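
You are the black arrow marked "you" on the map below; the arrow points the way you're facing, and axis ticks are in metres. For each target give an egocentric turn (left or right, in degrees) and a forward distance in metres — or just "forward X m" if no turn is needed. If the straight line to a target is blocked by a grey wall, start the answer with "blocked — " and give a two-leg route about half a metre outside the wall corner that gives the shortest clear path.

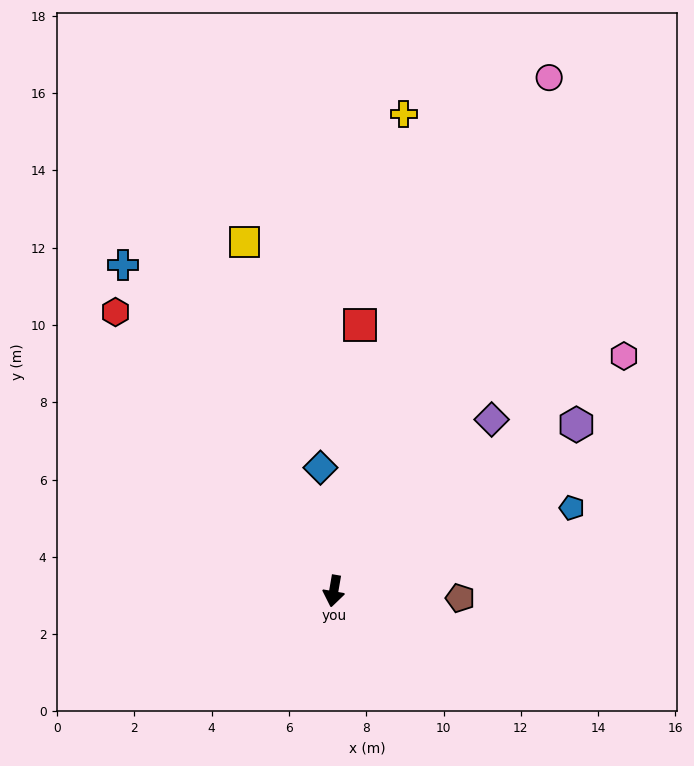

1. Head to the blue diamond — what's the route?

turn right 164°, forward 3.2 m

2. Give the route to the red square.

turn right 176°, forward 6.9 m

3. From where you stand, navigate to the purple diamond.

turn left 147°, forward 6.0 m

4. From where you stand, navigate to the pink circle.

turn left 167°, forward 14.4 m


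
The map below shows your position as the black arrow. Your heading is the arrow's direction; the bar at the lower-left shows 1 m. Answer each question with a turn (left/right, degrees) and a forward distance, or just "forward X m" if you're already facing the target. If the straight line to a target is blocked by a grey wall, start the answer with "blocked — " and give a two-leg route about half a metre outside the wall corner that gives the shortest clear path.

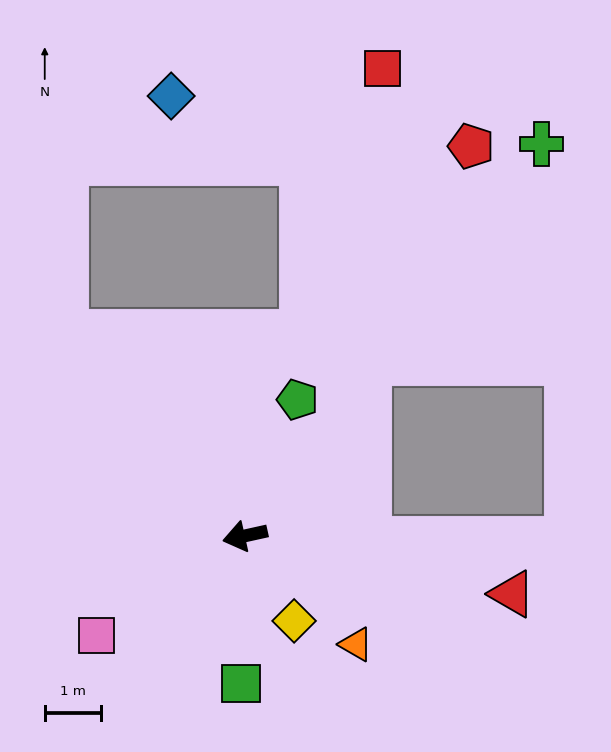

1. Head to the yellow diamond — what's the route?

turn left 108°, forward 1.7 m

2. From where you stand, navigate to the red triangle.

turn left 155°, forward 4.8 m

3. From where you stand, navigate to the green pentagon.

turn right 124°, forward 2.6 m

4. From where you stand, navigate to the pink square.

turn left 21°, forward 3.2 m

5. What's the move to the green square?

turn left 76°, forward 2.6 m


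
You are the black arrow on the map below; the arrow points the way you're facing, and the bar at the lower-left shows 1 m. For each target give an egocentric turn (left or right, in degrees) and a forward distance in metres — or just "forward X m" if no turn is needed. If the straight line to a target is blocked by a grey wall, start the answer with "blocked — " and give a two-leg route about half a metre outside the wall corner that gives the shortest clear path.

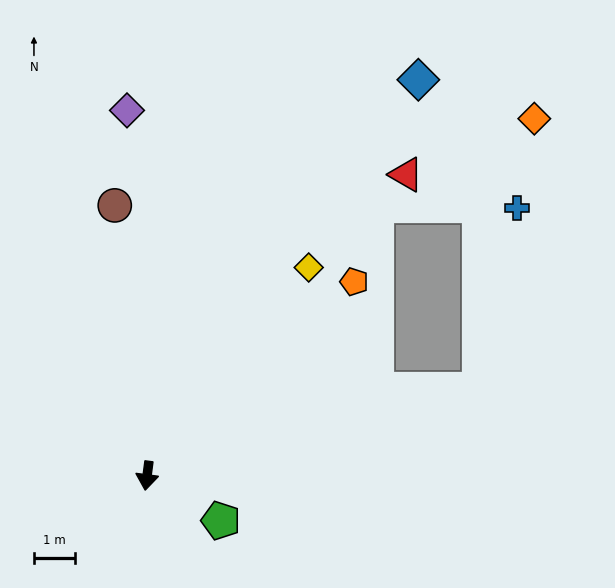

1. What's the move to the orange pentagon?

turn left 141°, forward 6.9 m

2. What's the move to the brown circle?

turn right 166°, forward 6.6 m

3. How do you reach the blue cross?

blocked — turn left 112°, forward 8.4 m, then turn left 64°, forward 4.5 m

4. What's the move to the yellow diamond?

turn left 150°, forward 6.4 m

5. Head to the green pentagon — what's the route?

turn left 66°, forward 2.1 m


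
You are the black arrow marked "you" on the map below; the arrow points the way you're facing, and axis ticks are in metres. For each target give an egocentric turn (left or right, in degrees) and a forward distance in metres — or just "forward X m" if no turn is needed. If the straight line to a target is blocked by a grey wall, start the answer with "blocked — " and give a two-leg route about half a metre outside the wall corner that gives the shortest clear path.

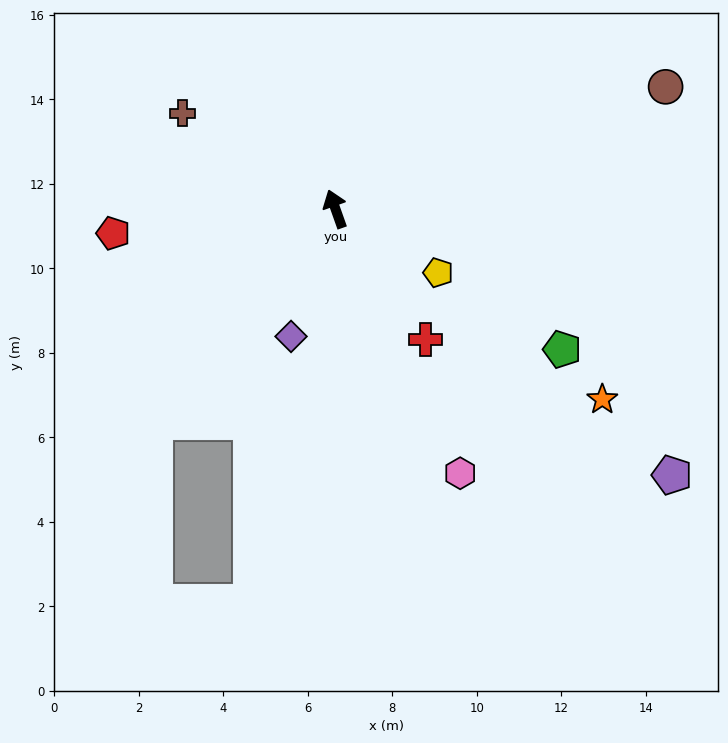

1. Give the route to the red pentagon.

turn left 77°, forward 5.3 m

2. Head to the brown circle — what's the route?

turn right 89°, forward 8.3 m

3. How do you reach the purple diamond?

turn left 141°, forward 3.2 m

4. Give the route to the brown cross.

turn left 38°, forward 4.3 m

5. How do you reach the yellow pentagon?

turn right 141°, forward 2.9 m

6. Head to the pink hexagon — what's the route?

turn right 174°, forward 6.9 m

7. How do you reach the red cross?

turn right 165°, forward 3.8 m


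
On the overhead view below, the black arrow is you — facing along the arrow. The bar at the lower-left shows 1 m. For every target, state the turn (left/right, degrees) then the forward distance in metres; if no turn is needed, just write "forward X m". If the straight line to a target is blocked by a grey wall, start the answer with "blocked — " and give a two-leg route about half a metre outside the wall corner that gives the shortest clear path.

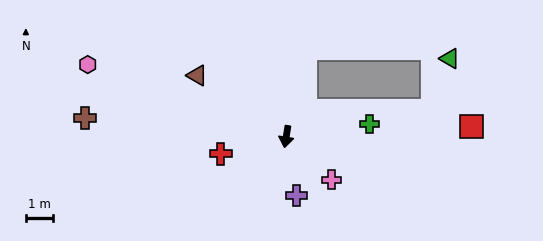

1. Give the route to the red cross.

turn right 66°, forward 2.5 m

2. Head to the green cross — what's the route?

turn left 108°, forward 3.1 m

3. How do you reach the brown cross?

turn right 86°, forward 7.4 m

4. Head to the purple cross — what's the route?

turn left 19°, forward 2.2 m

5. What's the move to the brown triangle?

turn right 115°, forward 4.0 m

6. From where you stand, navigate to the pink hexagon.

turn right 101°, forward 7.7 m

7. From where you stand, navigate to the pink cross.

turn left 55°, forward 2.3 m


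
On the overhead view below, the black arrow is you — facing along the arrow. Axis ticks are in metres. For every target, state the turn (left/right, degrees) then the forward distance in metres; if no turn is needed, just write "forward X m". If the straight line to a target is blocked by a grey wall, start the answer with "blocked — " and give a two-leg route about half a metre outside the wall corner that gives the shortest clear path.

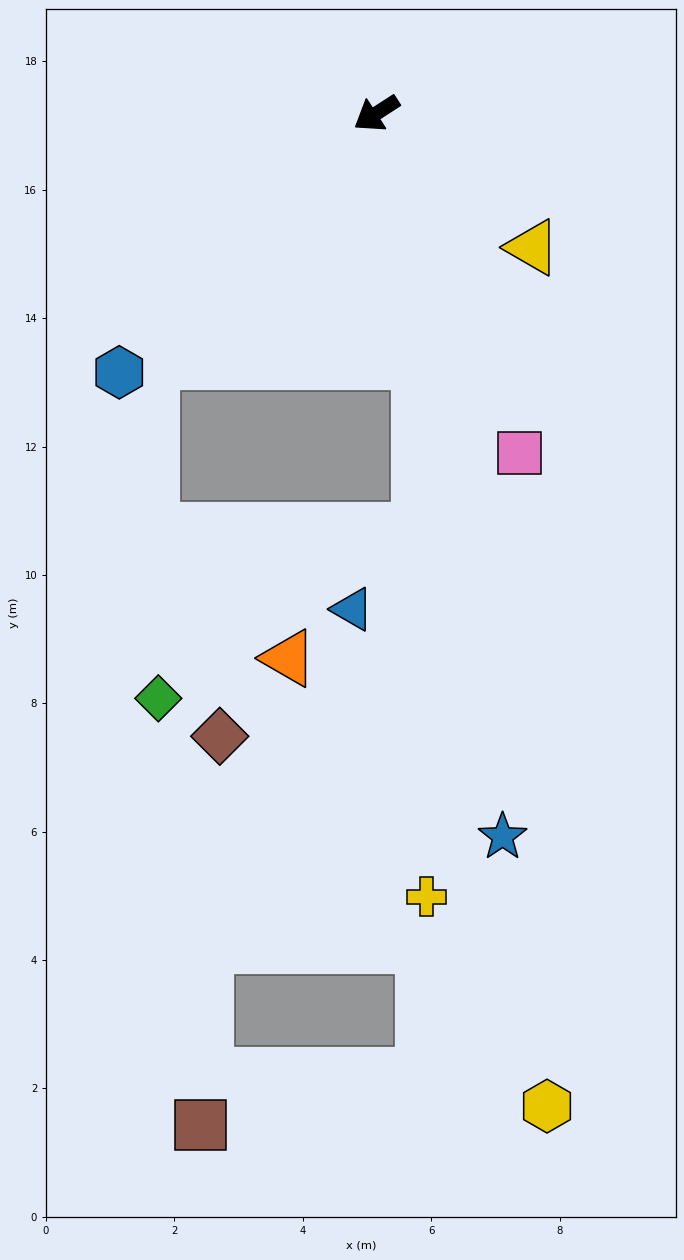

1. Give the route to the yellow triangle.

turn left 106°, forward 3.2 m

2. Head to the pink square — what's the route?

turn left 80°, forward 5.7 m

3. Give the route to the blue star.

turn left 67°, forward 11.4 m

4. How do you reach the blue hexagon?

turn left 12°, forward 5.7 m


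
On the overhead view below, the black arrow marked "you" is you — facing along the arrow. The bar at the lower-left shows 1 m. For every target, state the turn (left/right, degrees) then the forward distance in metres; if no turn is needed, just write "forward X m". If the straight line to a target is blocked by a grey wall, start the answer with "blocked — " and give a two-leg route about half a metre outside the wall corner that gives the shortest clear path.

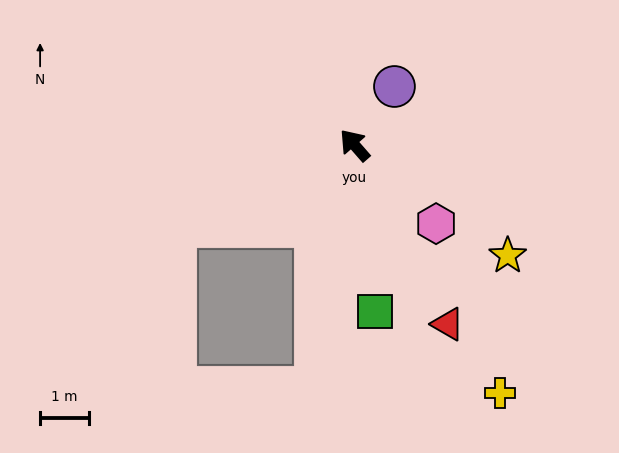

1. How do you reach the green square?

turn left 146°, forward 3.5 m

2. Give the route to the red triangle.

turn left 166°, forward 4.2 m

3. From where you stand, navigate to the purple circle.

turn right 75°, forward 1.5 m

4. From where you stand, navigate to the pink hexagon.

turn right 175°, forward 2.3 m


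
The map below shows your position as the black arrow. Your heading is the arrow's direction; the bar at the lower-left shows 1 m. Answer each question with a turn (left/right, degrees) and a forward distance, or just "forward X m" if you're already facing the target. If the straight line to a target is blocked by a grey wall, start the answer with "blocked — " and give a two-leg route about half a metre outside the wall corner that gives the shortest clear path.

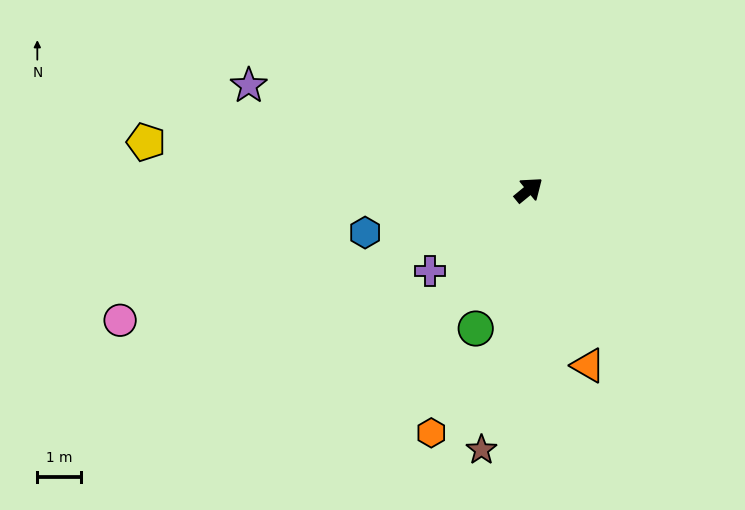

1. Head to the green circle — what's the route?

turn right 150°, forward 3.4 m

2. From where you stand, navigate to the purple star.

turn left 120°, forward 6.8 m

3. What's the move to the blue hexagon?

turn left 155°, forward 3.8 m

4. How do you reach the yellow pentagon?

turn left 134°, forward 8.7 m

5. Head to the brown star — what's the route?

turn right 140°, forward 6.0 m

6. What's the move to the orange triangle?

turn right 111°, forward 4.2 m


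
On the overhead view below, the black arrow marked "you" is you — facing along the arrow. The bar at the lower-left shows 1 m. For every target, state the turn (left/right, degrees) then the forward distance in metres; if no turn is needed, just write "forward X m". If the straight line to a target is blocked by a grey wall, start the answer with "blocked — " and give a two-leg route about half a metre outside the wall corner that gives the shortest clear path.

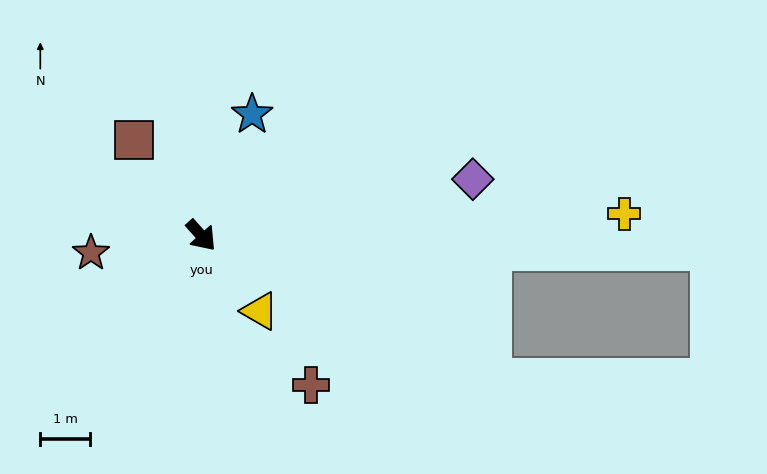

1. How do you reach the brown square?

turn left 173°, forward 2.3 m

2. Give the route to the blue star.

turn left 115°, forward 2.6 m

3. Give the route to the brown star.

turn right 123°, forward 2.2 m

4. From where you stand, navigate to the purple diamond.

turn left 60°, forward 5.5 m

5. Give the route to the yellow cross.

turn left 51°, forward 8.5 m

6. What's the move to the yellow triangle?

turn right 4°, forward 1.9 m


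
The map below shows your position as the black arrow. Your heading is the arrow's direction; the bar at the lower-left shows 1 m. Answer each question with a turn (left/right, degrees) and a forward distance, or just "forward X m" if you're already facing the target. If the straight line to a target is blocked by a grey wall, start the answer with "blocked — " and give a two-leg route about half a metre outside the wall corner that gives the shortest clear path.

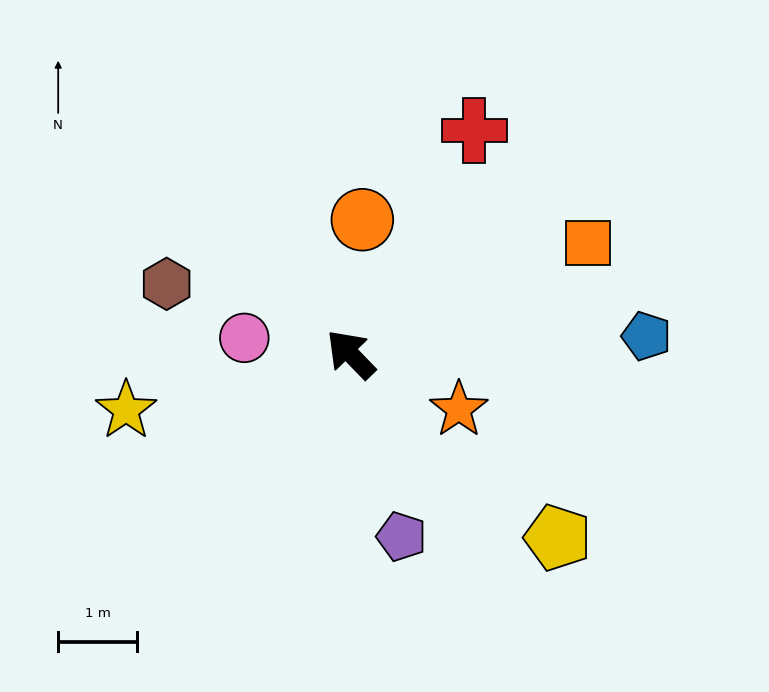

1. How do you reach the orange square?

turn right 109°, forward 3.3 m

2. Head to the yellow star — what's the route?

turn left 60°, forward 2.9 m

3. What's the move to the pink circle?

turn left 37°, forward 1.4 m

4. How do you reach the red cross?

turn right 73°, forward 3.2 m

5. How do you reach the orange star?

turn right 161°, forward 1.5 m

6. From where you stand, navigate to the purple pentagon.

turn left 152°, forward 2.4 m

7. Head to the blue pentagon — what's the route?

turn right 131°, forward 3.7 m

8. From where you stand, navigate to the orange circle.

turn right 49°, forward 1.7 m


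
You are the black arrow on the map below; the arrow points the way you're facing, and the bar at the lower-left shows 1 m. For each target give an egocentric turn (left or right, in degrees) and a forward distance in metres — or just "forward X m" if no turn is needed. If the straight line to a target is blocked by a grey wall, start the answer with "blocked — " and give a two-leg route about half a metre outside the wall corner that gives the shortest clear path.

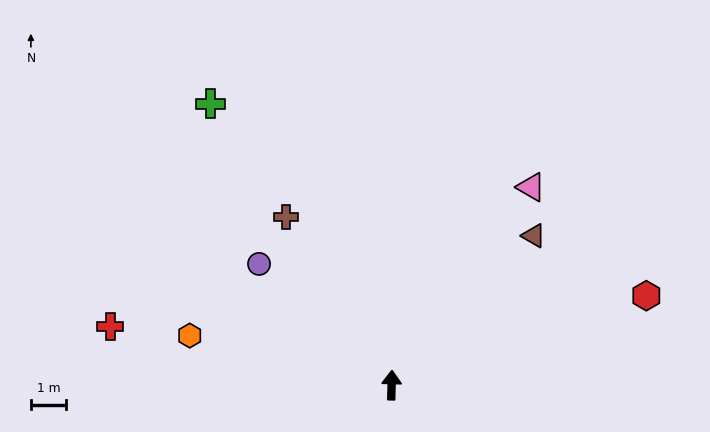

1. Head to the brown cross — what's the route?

turn left 34°, forward 5.7 m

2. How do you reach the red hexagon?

turn right 69°, forward 7.7 m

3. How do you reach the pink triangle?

turn right 34°, forward 6.9 m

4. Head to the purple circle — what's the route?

turn left 49°, forward 5.1 m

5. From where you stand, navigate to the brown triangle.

turn right 42°, forward 5.9 m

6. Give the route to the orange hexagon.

turn left 78°, forward 5.9 m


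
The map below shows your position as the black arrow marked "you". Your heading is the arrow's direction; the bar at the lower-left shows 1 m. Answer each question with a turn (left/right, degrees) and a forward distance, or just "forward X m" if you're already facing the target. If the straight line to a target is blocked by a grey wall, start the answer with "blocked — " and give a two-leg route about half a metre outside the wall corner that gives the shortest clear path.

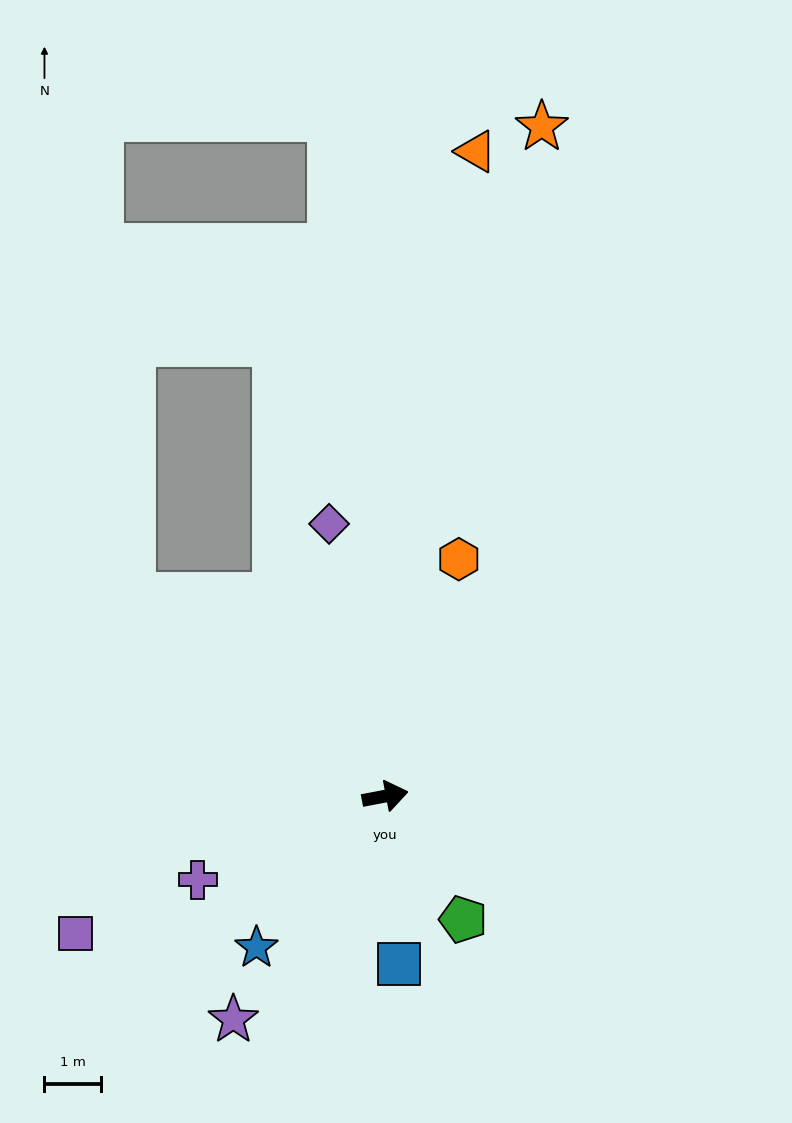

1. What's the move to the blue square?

turn right 96°, forward 3.0 m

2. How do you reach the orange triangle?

turn left 71°, forward 11.6 m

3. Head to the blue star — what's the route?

turn right 141°, forward 3.5 m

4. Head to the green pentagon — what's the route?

turn right 68°, forward 2.6 m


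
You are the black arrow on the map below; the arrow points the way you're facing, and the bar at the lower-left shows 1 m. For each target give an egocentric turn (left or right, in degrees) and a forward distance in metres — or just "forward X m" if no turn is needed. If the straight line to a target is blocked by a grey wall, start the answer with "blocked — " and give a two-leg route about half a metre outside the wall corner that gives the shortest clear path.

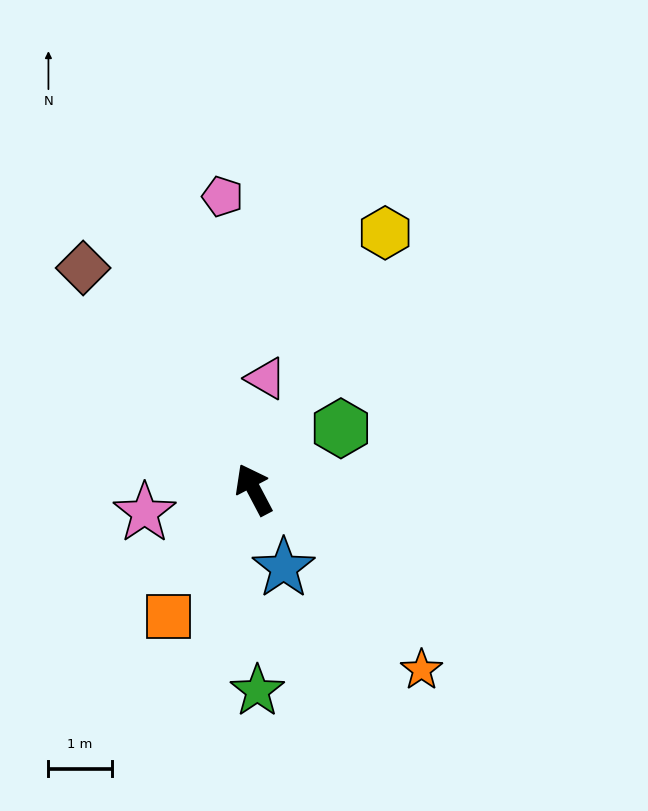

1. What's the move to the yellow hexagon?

turn right 55°, forward 4.6 m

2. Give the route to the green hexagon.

turn right 83°, forward 1.7 m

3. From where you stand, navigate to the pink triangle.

turn right 34°, forward 1.8 m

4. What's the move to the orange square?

turn left 118°, forward 2.4 m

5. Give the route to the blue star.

turn left 173°, forward 1.3 m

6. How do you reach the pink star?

turn left 74°, forward 1.8 m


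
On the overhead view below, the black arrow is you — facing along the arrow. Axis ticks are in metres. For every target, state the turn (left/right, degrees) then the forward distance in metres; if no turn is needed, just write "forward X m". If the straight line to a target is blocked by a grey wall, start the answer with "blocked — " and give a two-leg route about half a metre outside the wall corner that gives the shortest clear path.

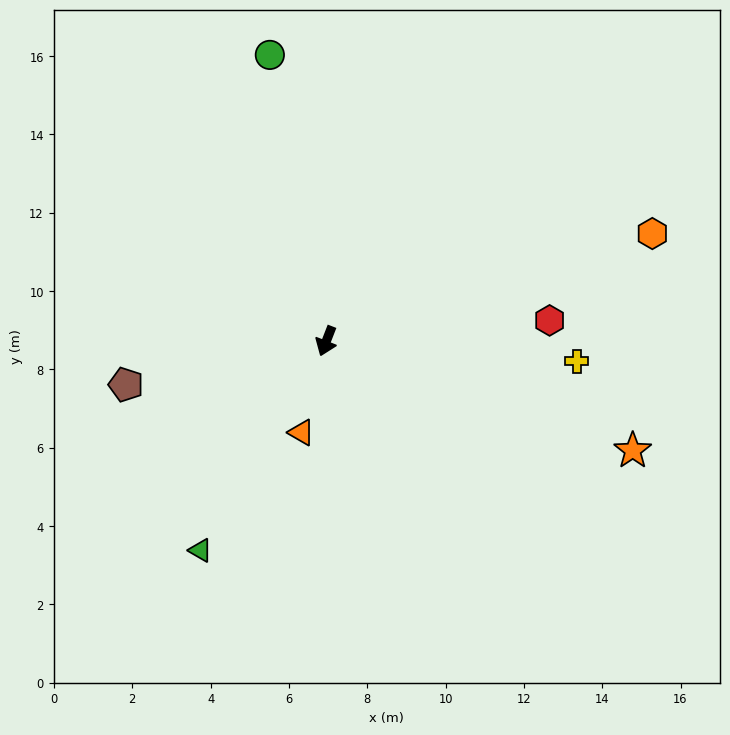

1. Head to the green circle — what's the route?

turn right 148°, forward 7.5 m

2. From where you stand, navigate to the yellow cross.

turn left 107°, forward 6.4 m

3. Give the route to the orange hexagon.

turn left 130°, forward 8.8 m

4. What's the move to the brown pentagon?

turn right 57°, forward 5.2 m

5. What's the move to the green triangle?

turn right 10°, forward 6.2 m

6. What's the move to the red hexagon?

turn left 117°, forward 5.7 m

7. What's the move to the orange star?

turn left 92°, forward 8.3 m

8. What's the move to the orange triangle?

turn left 6°, forward 2.4 m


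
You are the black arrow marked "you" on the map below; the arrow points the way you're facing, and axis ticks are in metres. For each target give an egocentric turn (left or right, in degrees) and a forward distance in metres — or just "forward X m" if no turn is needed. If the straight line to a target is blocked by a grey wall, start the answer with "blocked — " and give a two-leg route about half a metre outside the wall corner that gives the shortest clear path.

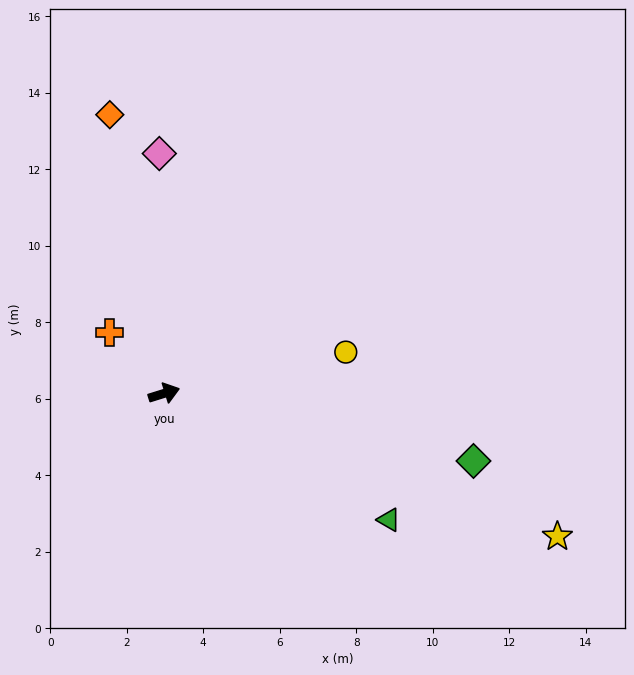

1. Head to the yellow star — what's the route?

turn right 37°, forward 10.9 m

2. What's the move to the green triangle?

turn right 47°, forward 6.7 m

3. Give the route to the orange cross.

turn left 114°, forward 2.1 m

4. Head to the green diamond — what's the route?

turn right 30°, forward 8.3 m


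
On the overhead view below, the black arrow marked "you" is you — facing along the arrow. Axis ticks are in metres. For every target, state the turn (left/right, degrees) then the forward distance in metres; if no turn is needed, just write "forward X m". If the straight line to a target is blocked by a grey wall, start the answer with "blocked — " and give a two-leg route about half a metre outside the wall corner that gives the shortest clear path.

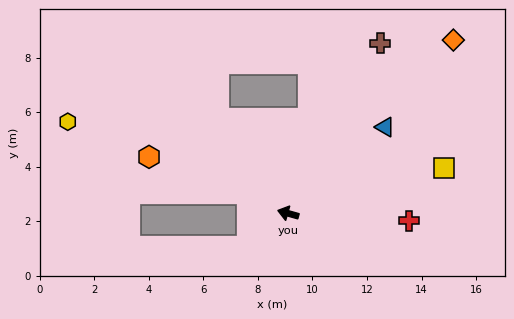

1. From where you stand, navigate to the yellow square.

turn right 148°, forward 6.0 m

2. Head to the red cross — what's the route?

turn right 168°, forward 4.4 m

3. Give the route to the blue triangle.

turn right 123°, forward 4.8 m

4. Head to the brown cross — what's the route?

turn right 103°, forward 7.1 m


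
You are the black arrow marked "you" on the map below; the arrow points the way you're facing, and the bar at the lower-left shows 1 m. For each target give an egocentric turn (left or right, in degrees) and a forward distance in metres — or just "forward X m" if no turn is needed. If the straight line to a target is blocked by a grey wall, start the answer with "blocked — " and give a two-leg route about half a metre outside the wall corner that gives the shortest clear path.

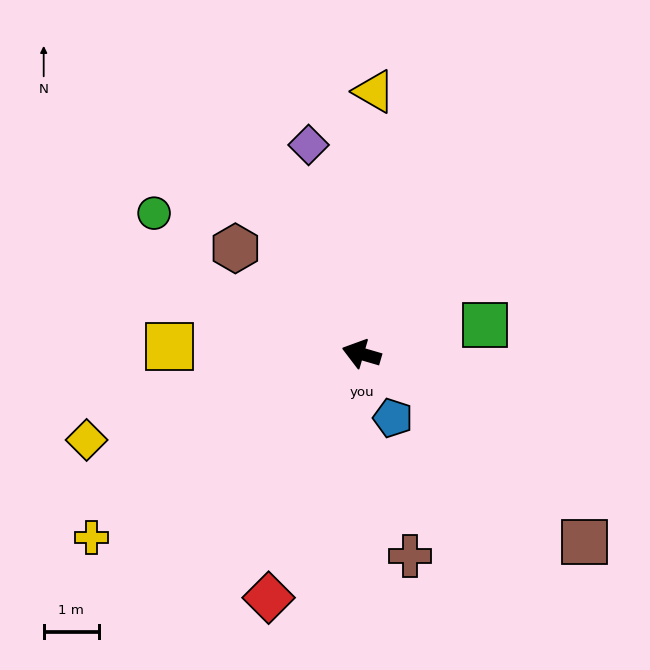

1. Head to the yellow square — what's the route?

turn left 14°, forward 3.5 m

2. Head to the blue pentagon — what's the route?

turn left 132°, forward 1.3 m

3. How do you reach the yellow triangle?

turn right 76°, forward 4.8 m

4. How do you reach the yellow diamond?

turn left 34°, forward 5.2 m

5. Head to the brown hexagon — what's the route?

turn right 24°, forward 3.0 m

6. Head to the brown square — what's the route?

turn left 156°, forward 5.3 m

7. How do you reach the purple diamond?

turn right 59°, forward 3.9 m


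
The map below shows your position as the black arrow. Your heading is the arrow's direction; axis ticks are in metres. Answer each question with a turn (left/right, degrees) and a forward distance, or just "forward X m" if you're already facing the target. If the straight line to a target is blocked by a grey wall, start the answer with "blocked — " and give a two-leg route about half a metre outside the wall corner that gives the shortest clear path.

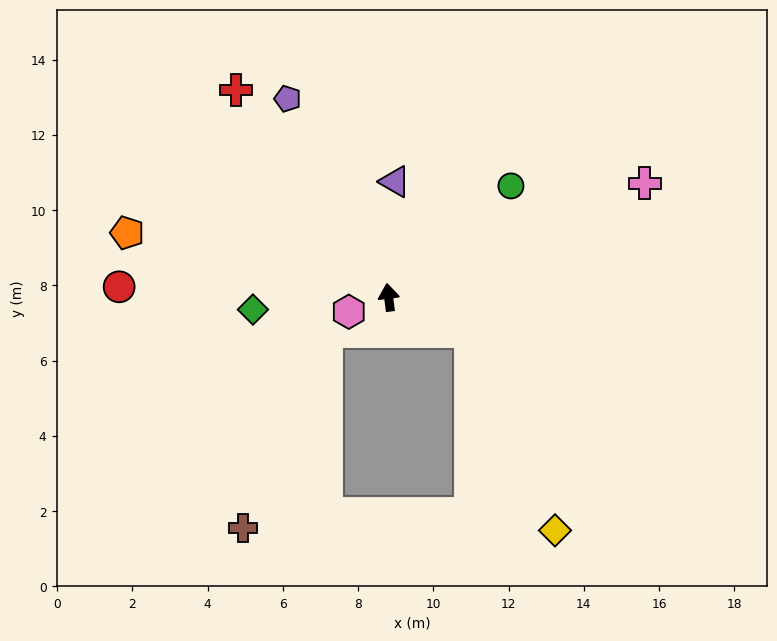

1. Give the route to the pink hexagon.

turn left 103°, forward 1.1 m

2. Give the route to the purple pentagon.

turn left 20°, forward 5.9 m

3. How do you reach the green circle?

turn right 55°, forward 4.4 m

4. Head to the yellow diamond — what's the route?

blocked — turn right 121°, forward 2.3 m, then turn right 43°, forward 5.7 m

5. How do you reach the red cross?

turn left 29°, forward 6.8 m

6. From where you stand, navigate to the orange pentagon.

turn left 69°, forward 7.2 m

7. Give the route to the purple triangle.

turn right 10°, forward 3.1 m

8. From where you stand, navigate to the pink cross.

turn right 73°, forward 7.5 m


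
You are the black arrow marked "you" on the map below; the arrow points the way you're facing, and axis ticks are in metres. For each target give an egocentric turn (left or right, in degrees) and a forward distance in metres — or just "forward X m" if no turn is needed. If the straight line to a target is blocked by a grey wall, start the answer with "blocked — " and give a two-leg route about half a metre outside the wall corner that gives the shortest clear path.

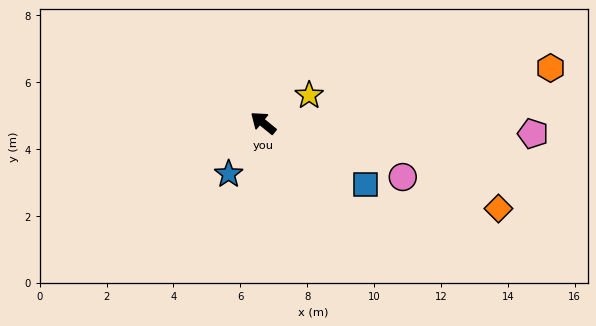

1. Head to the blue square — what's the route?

turn right 172°, forward 3.6 m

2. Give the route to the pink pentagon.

turn right 143°, forward 8.1 m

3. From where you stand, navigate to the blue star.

turn left 95°, forward 1.8 m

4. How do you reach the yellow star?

turn right 110°, forward 1.6 m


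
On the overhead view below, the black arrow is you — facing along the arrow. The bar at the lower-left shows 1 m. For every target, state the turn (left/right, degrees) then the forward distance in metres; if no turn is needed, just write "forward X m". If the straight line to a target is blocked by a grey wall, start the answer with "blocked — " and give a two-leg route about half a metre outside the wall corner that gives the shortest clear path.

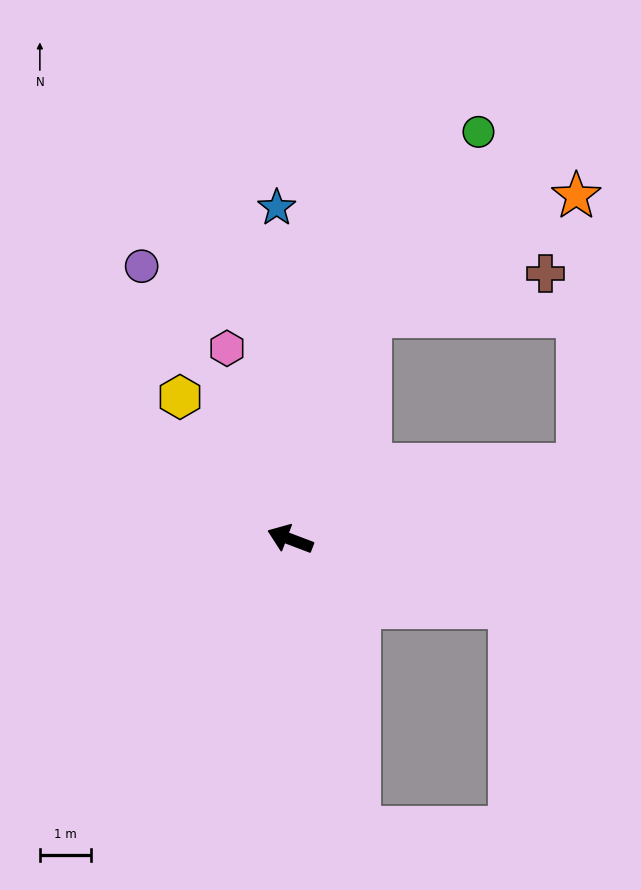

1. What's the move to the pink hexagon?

turn right 51°, forward 4.0 m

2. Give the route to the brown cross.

blocked — turn right 89°, forward 4.7 m, then turn right 57°, forward 3.6 m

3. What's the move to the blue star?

turn right 67°, forward 6.5 m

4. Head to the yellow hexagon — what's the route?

turn right 31°, forward 3.5 m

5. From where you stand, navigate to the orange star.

blocked — turn right 89°, forward 4.7 m, then turn right 40°, forward 4.7 m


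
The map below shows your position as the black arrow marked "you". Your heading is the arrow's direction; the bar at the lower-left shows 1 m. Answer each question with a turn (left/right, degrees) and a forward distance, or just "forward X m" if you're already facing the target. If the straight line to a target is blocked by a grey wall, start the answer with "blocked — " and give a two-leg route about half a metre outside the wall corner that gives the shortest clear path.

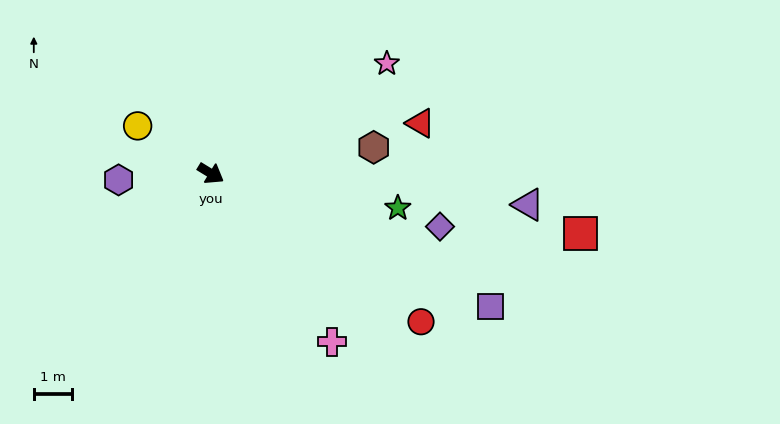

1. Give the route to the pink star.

turn left 63°, forward 5.4 m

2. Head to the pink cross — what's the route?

turn right 23°, forward 5.4 m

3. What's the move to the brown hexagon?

turn left 41°, forward 4.3 m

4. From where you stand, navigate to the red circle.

turn right 4°, forward 6.7 m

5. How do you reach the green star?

turn left 21°, forward 4.9 m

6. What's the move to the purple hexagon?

turn right 145°, forward 2.4 m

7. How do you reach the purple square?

turn left 6°, forward 8.0 m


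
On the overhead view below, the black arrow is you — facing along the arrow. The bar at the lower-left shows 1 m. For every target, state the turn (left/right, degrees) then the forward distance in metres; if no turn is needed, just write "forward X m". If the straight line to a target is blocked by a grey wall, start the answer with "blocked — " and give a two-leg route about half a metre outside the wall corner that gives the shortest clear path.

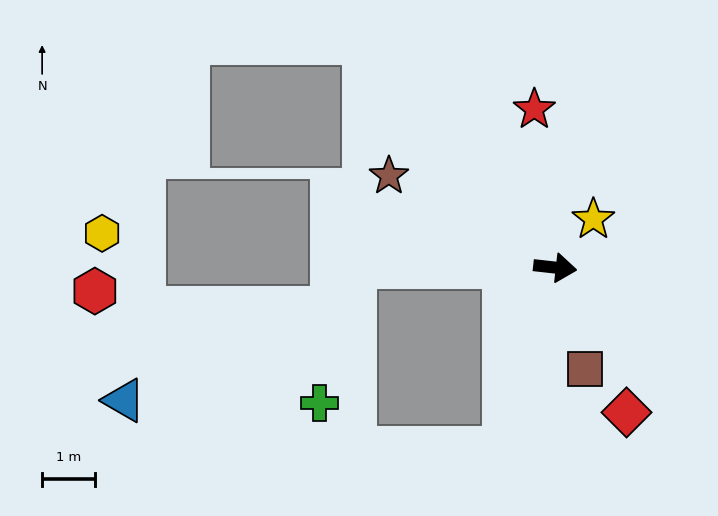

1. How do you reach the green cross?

blocked — turn right 174°, forward 3.8 m, then turn left 76°, forward 2.7 m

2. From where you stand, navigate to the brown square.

turn right 67°, forward 2.0 m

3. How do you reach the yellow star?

turn left 58°, forward 1.2 m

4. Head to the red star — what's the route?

turn left 104°, forward 3.0 m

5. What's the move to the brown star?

turn left 157°, forward 3.6 m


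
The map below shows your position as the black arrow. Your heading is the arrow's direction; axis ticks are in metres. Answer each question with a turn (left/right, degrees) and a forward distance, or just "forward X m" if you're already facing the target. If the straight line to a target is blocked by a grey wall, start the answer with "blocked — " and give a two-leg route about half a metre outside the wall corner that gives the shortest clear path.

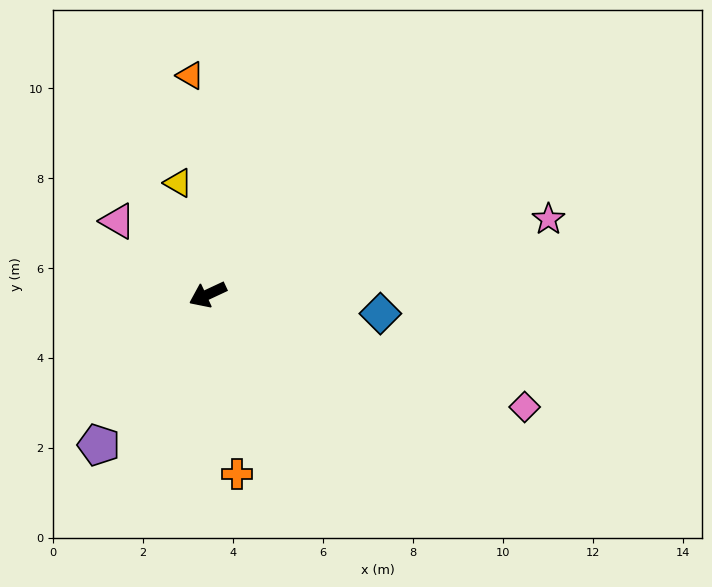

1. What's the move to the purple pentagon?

turn left 29°, forward 4.1 m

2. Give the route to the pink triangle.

turn right 64°, forward 2.6 m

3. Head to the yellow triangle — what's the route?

turn right 100°, forward 2.6 m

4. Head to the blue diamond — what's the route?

turn left 149°, forward 3.9 m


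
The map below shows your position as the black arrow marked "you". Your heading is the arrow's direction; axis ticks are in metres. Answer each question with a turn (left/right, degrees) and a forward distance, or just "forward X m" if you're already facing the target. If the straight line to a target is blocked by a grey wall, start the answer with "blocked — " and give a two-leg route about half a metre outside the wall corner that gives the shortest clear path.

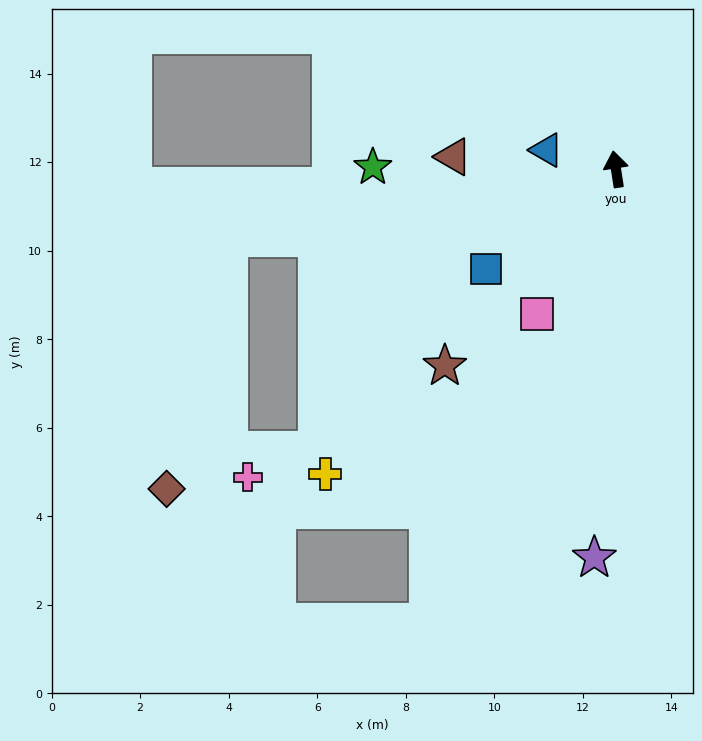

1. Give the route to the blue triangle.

turn left 66°, forward 1.6 m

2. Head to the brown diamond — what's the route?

blocked — turn left 91°, forward 8.9 m, then turn left 66°, forward 5.8 m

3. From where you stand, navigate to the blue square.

turn left 119°, forward 3.7 m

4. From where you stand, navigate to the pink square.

turn left 143°, forward 3.7 m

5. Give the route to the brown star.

turn left 130°, forward 5.9 m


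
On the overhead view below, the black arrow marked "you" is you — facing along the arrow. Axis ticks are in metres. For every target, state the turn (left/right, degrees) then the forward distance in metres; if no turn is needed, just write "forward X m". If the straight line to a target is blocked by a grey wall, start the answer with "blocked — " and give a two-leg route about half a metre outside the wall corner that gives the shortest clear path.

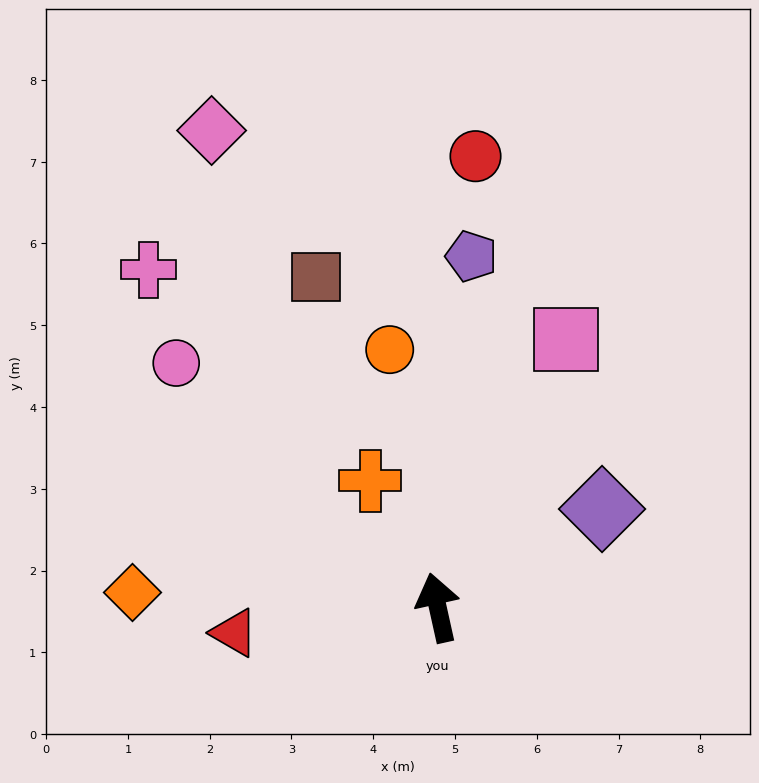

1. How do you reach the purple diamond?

turn right 72°, forward 2.3 m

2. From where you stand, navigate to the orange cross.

turn left 16°, forward 1.8 m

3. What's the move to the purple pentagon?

turn right 18°, forward 4.3 m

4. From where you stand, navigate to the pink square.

turn right 38°, forward 3.6 m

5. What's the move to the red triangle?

turn left 85°, forward 2.5 m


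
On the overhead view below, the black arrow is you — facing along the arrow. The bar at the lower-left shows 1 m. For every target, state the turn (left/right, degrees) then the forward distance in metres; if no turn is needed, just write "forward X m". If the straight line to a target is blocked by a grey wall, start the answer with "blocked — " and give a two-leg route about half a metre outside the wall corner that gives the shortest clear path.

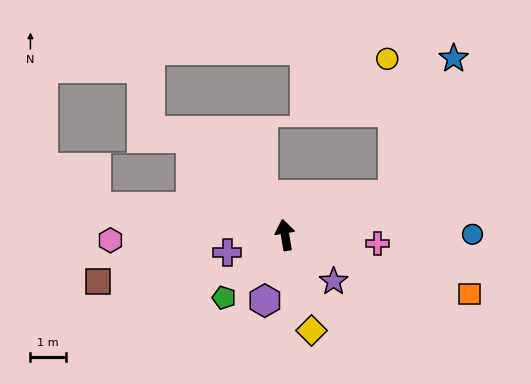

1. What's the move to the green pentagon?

turn left 126°, forward 2.5 m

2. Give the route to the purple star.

turn right 143°, forward 1.9 m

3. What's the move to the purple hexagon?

turn left 153°, forward 1.9 m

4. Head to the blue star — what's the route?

blocked — turn right 80°, forward 3.2 m, then turn left 47°, forward 4.2 m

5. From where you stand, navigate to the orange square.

turn right 117°, forward 5.4 m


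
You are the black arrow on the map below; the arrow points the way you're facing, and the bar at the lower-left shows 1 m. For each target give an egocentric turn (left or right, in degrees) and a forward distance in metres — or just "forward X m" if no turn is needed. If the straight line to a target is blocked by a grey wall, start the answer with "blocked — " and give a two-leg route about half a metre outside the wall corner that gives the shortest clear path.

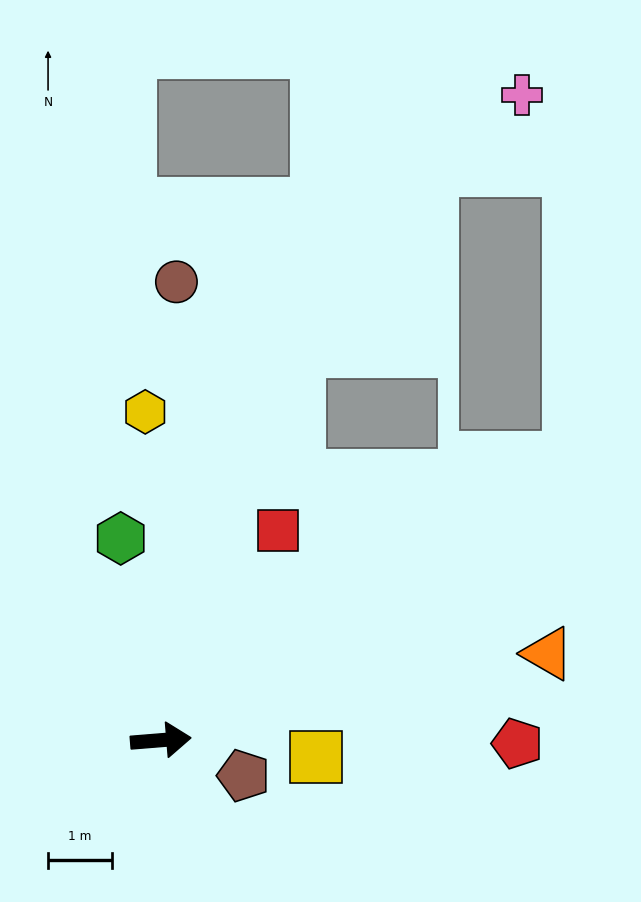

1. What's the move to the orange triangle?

turn left 8°, forward 6.2 m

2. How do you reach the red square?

turn left 56°, forward 3.8 m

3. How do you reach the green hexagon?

turn left 97°, forward 3.2 m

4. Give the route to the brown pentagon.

turn right 28°, forward 1.4 m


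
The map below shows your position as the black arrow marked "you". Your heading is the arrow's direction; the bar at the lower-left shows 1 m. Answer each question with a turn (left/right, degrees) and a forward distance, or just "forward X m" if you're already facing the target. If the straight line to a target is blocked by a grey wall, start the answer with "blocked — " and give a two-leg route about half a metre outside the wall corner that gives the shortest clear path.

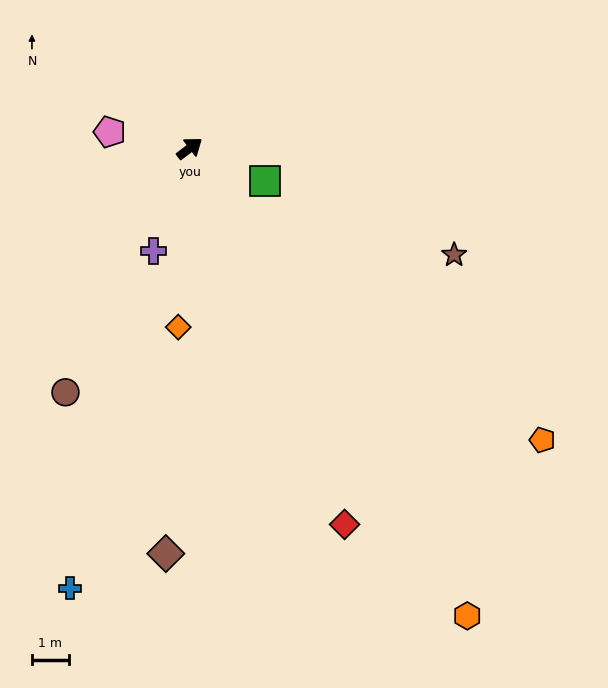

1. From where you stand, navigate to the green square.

turn right 61°, forward 2.2 m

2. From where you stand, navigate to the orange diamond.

turn right 131°, forward 4.9 m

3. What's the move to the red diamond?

turn right 105°, forward 11.1 m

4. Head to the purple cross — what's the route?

turn right 147°, forward 3.0 m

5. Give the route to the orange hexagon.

turn right 97°, forward 14.9 m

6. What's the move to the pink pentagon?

turn left 131°, forward 2.2 m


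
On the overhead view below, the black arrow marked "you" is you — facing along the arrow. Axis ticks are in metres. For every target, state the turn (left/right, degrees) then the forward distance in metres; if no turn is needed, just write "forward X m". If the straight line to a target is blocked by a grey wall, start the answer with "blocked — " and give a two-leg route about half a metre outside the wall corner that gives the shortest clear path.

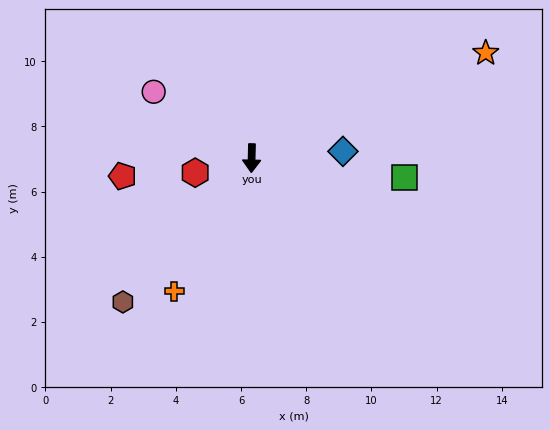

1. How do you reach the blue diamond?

turn left 96°, forward 2.8 m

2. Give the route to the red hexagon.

turn right 74°, forward 1.8 m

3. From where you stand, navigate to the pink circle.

turn right 123°, forward 3.6 m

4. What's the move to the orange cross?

turn right 29°, forward 4.7 m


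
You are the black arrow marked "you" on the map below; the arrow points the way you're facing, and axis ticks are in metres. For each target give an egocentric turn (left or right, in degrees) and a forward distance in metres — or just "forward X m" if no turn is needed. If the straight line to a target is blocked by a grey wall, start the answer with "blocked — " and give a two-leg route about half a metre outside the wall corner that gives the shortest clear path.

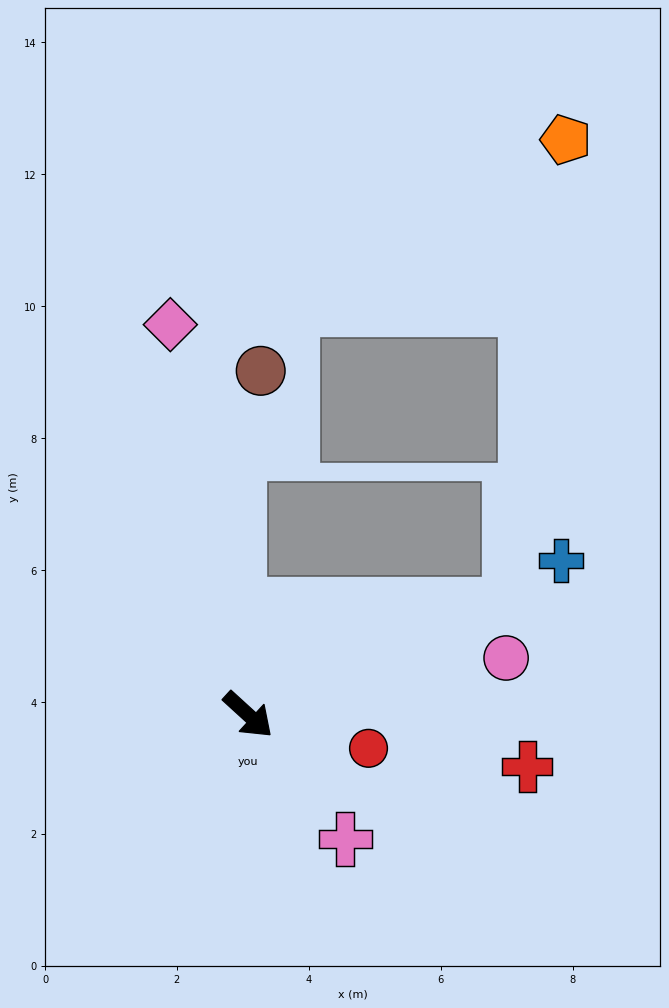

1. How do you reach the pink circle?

turn left 55°, forward 4.0 m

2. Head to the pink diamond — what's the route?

turn left 144°, forward 6.0 m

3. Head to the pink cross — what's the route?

turn right 10°, forward 2.4 m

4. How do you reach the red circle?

turn left 27°, forward 1.9 m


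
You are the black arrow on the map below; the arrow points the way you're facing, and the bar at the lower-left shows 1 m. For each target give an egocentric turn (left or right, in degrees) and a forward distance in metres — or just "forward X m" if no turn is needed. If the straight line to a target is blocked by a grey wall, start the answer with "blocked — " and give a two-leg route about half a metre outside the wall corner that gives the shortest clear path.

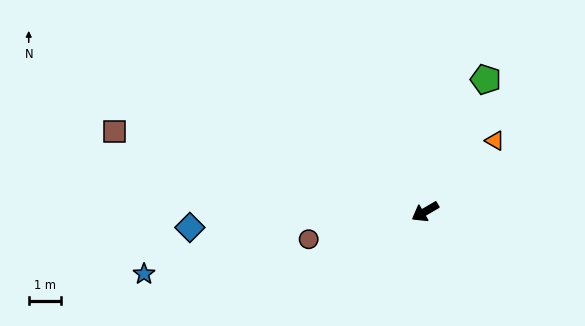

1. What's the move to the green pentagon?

turn right 145°, forward 4.5 m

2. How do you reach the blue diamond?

turn right 26°, forward 7.2 m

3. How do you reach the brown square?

turn right 45°, forward 9.9 m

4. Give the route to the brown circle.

turn right 17°, forward 3.7 m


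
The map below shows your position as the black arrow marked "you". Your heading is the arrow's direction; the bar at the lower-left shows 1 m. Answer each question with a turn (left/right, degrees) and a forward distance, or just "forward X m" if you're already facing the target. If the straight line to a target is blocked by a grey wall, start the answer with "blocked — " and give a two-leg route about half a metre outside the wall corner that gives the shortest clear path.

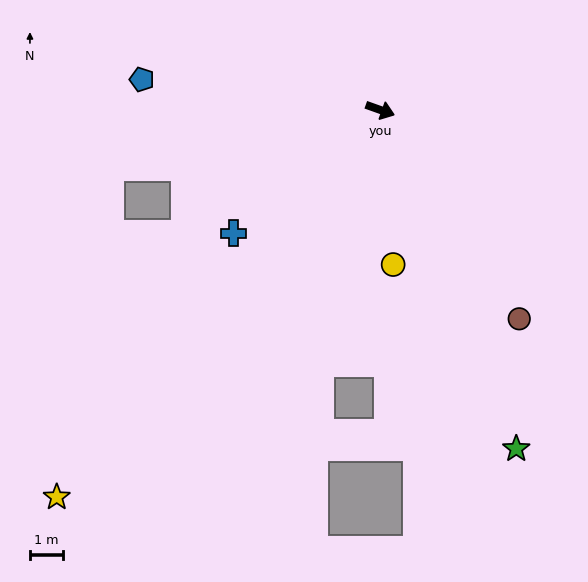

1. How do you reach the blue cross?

turn right 120°, forward 5.8 m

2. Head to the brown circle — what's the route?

turn right 37°, forward 7.6 m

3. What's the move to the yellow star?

turn right 110°, forward 15.4 m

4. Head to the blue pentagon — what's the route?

turn right 168°, forward 7.3 m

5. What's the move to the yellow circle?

turn right 66°, forward 4.7 m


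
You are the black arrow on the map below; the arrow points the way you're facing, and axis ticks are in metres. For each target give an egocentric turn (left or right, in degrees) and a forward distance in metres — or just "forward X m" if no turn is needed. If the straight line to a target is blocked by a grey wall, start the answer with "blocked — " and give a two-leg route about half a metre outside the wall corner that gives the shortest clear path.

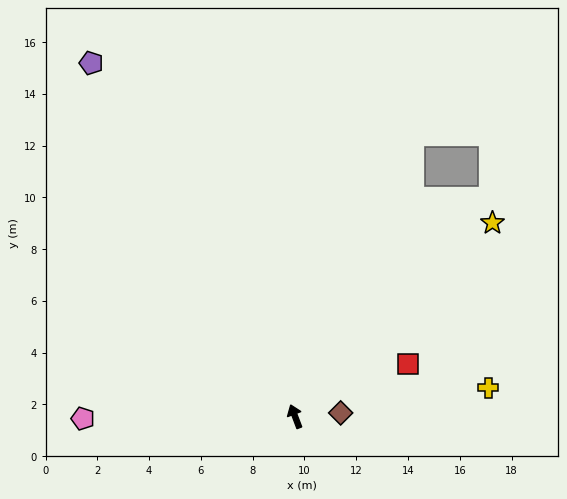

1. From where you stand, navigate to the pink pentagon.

turn left 70°, forward 8.2 m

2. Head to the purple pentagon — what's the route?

turn left 9°, forward 15.8 m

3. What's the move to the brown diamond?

turn right 106°, forward 1.8 m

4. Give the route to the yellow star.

turn right 66°, forward 10.7 m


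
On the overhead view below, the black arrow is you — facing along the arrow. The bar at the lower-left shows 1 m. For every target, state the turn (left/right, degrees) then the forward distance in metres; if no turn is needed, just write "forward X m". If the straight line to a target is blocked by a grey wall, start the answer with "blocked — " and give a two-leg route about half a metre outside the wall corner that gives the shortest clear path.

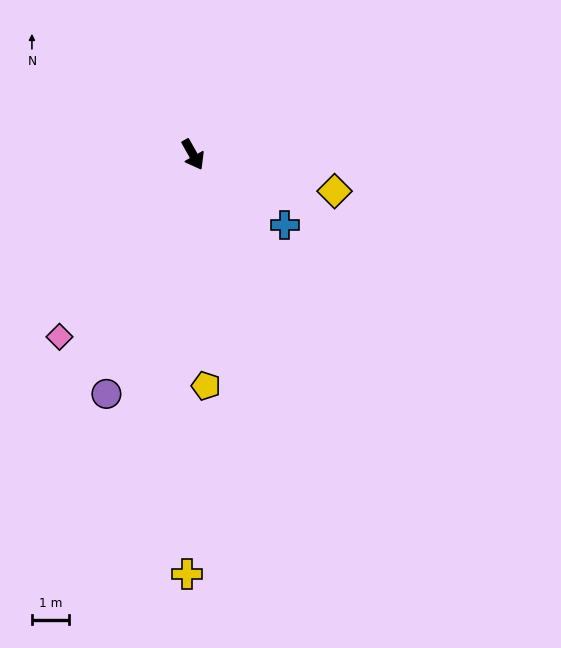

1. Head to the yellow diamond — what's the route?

turn left 46°, forward 3.9 m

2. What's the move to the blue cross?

turn left 23°, forward 3.1 m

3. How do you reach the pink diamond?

turn right 65°, forward 6.1 m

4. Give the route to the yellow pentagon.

turn right 26°, forward 6.2 m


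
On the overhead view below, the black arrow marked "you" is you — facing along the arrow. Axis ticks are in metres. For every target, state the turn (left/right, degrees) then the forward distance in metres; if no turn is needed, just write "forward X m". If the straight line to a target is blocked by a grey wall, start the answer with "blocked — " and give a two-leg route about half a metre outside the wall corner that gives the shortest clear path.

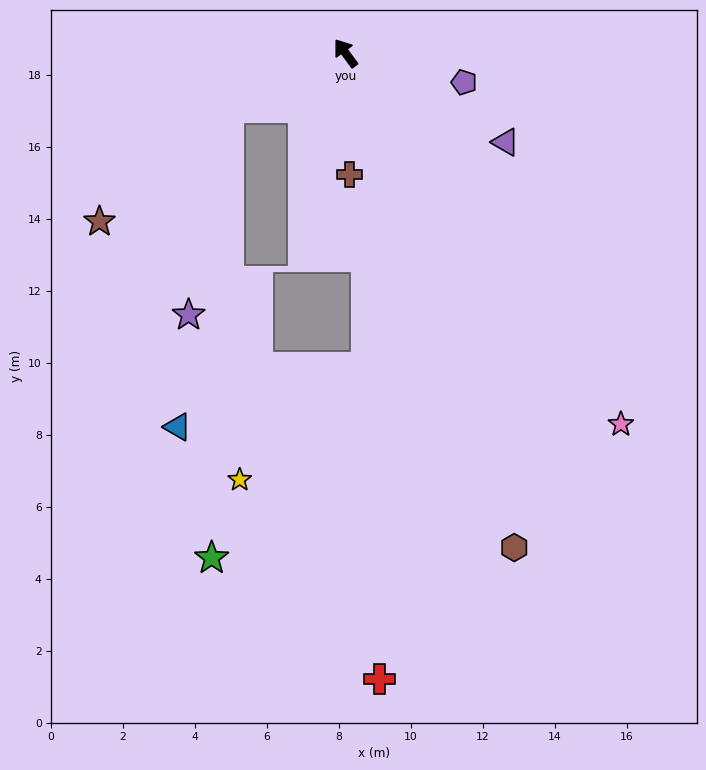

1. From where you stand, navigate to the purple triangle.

turn right 155°, forward 5.1 m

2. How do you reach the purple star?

blocked — turn left 79°, forward 3.6 m, then turn left 54°, forward 5.9 m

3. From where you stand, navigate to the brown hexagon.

turn left 163°, forward 14.5 m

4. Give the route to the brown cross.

turn left 146°, forward 3.4 m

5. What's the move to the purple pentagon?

turn right 140°, forward 3.4 m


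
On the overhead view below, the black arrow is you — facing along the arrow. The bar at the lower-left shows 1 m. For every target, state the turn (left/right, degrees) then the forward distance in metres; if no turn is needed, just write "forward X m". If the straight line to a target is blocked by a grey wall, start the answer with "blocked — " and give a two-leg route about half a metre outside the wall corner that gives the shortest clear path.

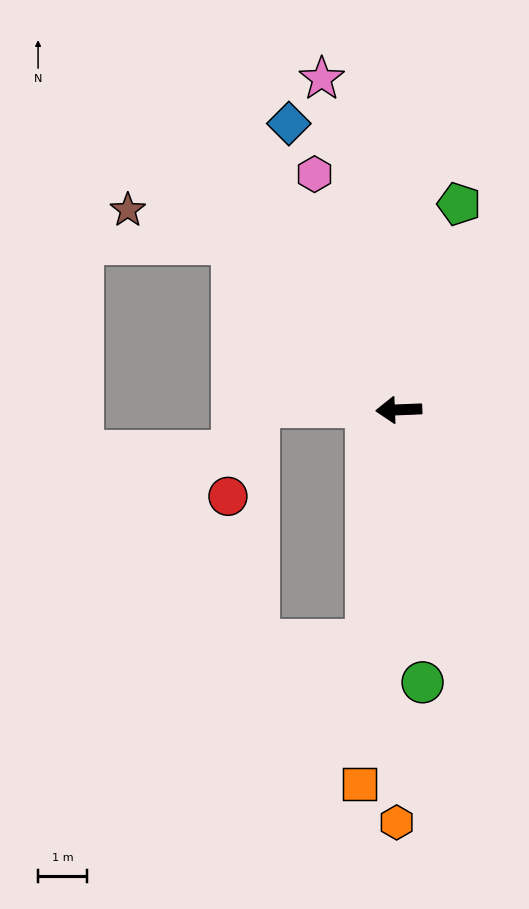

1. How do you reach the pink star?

turn right 79°, forward 7.0 m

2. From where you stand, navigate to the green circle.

turn left 93°, forward 5.6 m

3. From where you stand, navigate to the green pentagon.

turn right 109°, forward 4.4 m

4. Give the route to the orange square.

turn left 82°, forward 7.8 m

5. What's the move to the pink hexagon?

turn right 73°, forward 5.2 m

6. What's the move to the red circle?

blocked — turn right 3°, forward 2.9 m, then turn left 71°, forward 1.9 m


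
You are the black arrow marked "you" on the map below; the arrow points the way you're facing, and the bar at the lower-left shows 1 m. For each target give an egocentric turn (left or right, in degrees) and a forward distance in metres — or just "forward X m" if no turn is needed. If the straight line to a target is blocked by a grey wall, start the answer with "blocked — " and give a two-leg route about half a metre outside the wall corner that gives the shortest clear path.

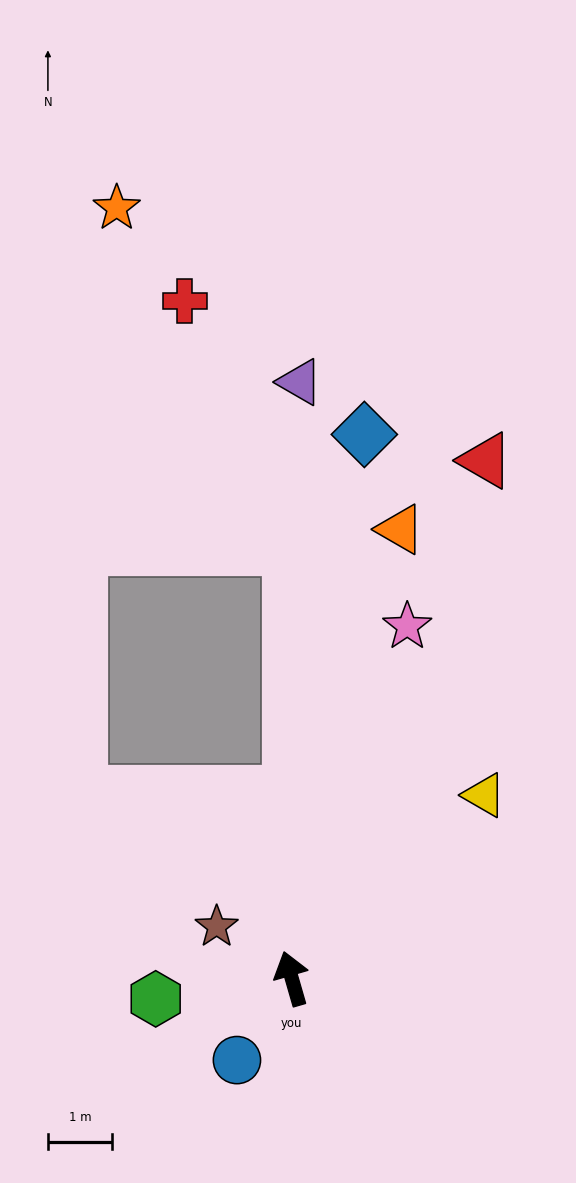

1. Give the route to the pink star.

turn right 34°, forward 5.8 m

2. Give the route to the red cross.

blocked — turn right 16°, forward 6.7 m, then turn left 23°, forward 4.2 m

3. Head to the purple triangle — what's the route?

turn right 17°, forward 9.3 m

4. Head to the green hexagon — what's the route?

turn left 82°, forward 2.1 m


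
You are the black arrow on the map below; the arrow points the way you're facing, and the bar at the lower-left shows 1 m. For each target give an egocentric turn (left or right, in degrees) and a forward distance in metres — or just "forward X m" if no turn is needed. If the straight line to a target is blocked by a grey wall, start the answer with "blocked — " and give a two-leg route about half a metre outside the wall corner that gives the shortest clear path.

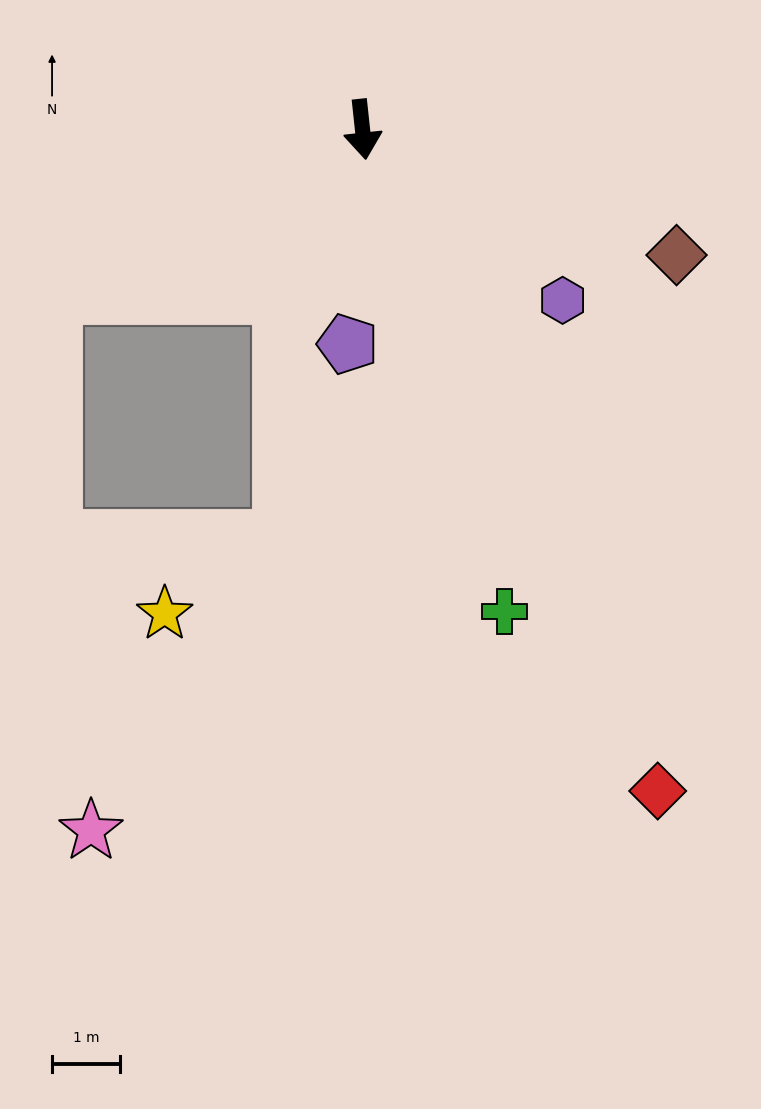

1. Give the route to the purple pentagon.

turn right 10°, forward 3.1 m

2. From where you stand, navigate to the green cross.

turn left 10°, forward 7.4 m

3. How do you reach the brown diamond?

turn left 62°, forward 4.9 m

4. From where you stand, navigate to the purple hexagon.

turn left 43°, forward 3.8 m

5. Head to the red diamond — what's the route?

turn left 18°, forward 10.6 m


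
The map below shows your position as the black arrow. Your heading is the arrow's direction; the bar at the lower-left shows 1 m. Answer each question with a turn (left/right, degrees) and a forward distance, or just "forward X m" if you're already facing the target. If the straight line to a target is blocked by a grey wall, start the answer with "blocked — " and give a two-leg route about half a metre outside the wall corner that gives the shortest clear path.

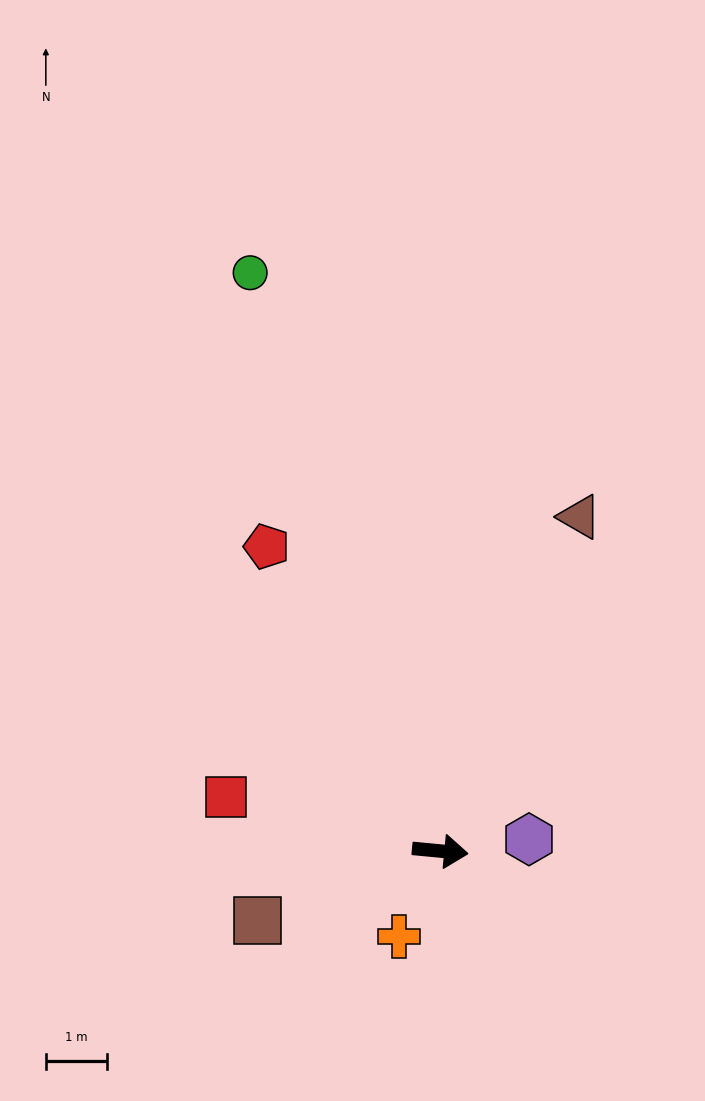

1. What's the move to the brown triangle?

turn left 73°, forward 5.9 m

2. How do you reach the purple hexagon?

turn left 13°, forward 1.5 m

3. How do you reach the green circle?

turn left 114°, forward 10.0 m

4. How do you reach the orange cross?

turn right 110°, forward 1.6 m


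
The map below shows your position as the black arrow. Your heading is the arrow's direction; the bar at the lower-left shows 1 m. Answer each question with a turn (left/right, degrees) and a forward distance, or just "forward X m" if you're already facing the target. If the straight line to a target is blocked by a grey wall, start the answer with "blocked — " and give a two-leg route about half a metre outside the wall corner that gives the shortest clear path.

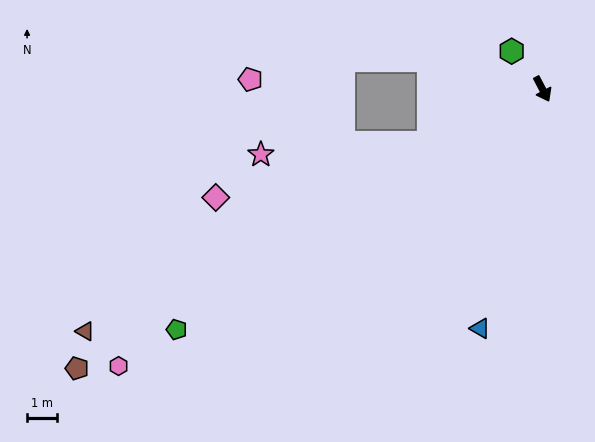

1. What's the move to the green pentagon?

turn right 84°, forward 14.7 m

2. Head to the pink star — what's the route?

blocked — turn right 92°, forward 4.2 m, then turn right 22°, forward 5.7 m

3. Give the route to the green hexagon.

turn right 169°, forward 1.6 m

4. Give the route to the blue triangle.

turn right 42°, forward 8.3 m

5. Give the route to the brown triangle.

turn right 90°, forward 17.4 m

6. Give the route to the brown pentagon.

turn right 87°, forward 18.3 m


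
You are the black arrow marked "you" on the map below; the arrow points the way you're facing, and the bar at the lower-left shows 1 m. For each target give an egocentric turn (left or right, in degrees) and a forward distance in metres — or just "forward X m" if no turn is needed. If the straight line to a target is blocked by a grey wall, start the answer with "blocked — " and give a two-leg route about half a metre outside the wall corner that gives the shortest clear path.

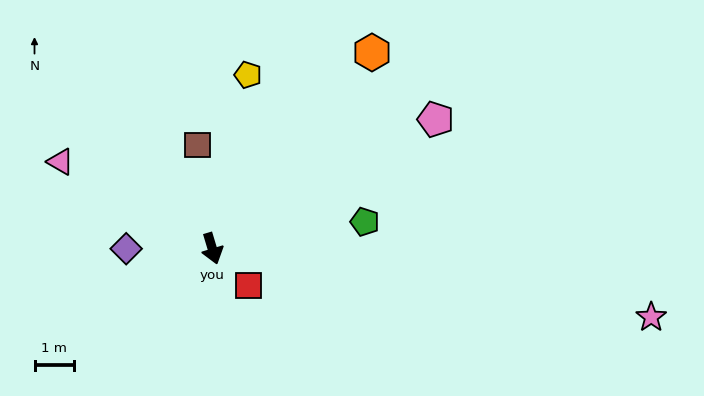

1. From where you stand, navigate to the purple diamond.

turn right 107°, forward 2.2 m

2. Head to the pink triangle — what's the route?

turn right 136°, forward 4.4 m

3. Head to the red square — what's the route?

turn left 28°, forward 1.3 m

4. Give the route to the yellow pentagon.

turn left 152°, forward 4.5 m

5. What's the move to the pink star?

turn left 64°, forward 11.2 m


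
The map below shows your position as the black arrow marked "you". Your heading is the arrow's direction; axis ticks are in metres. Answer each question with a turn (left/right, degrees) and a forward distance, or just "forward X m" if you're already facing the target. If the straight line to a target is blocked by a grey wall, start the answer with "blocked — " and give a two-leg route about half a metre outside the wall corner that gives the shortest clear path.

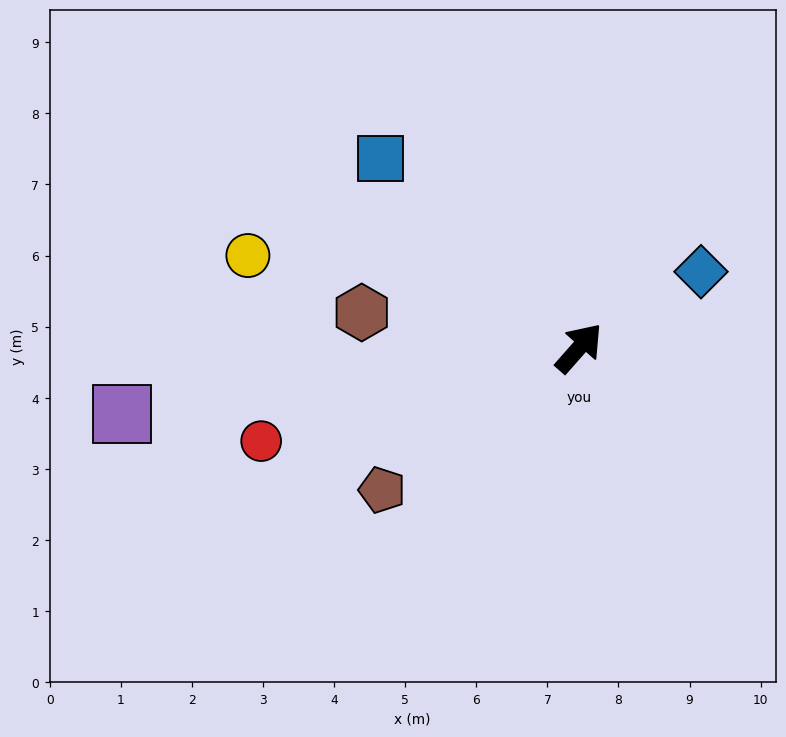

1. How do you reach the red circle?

turn left 148°, forward 4.7 m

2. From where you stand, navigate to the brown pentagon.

turn left 167°, forward 3.4 m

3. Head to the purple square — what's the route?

turn left 140°, forward 6.5 m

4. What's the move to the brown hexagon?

turn left 122°, forward 3.1 m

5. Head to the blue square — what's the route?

turn left 88°, forward 3.9 m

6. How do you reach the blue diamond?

turn right 17°, forward 2.0 m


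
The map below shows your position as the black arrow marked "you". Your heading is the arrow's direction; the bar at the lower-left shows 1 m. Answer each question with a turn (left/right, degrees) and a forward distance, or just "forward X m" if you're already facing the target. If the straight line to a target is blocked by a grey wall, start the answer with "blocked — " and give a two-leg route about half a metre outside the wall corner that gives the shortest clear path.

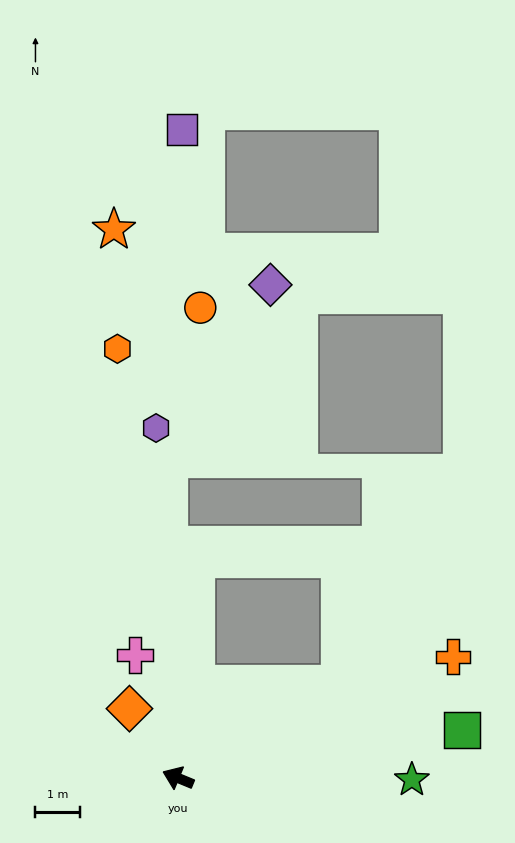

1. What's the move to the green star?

turn right 158°, forward 5.3 m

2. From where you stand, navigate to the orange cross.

turn right 134°, forward 6.8 m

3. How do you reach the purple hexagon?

turn right 64°, forward 7.9 m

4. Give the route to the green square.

turn right 148°, forward 6.5 m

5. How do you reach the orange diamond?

turn right 33°, forward 1.9 m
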